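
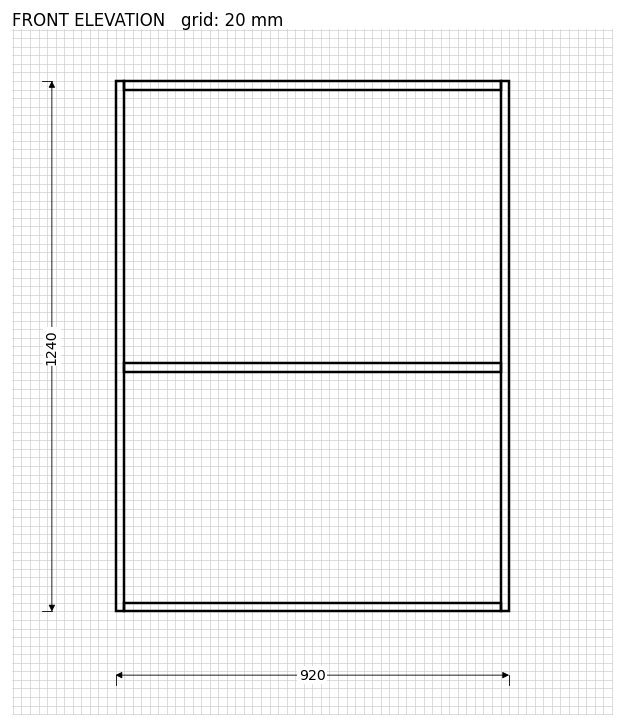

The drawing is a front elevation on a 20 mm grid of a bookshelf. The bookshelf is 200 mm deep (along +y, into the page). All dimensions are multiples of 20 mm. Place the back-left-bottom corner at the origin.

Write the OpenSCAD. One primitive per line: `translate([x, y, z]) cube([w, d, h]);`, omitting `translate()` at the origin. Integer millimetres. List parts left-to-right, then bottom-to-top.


cube([20, 200, 1240]);
translate([20, 0, 0]) cube([880, 200, 20]);
translate([20, 0, 560]) cube([880, 200, 20]);
translate([20, 0, 1220]) cube([880, 200, 20]);
translate([900, 0, 0]) cube([20, 200, 1240]);


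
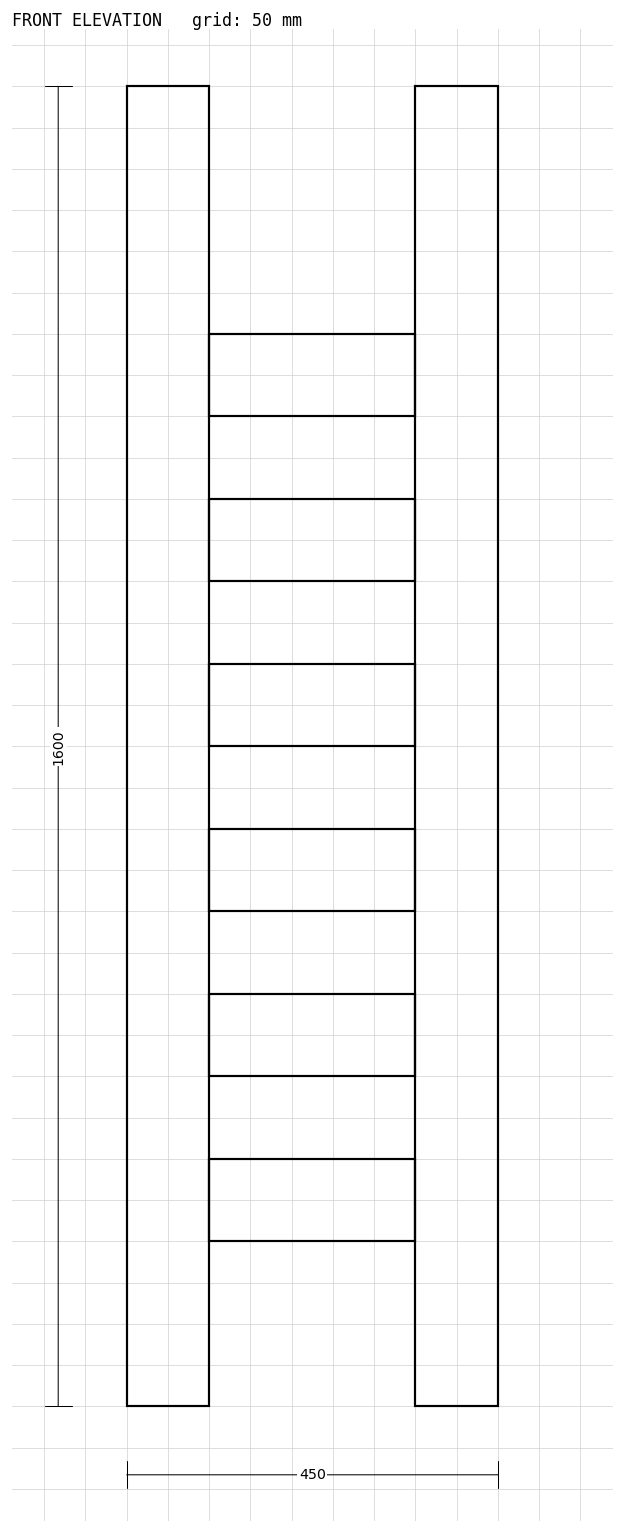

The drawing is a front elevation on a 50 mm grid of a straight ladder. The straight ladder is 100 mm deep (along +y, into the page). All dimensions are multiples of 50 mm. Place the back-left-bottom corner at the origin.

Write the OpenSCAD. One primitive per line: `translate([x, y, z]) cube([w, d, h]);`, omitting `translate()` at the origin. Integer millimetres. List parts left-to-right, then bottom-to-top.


cube([100, 100, 1600]);
translate([100, 0, 200]) cube([250, 100, 100]);
translate([100, 0, 400]) cube([250, 100, 100]);
translate([100, 0, 600]) cube([250, 100, 100]);
translate([100, 0, 800]) cube([250, 100, 100]);
translate([100, 0, 1000]) cube([250, 100, 100]);
translate([100, 0, 1200]) cube([250, 100, 100]);
translate([350, 0, 0]) cube([100, 100, 1600]);


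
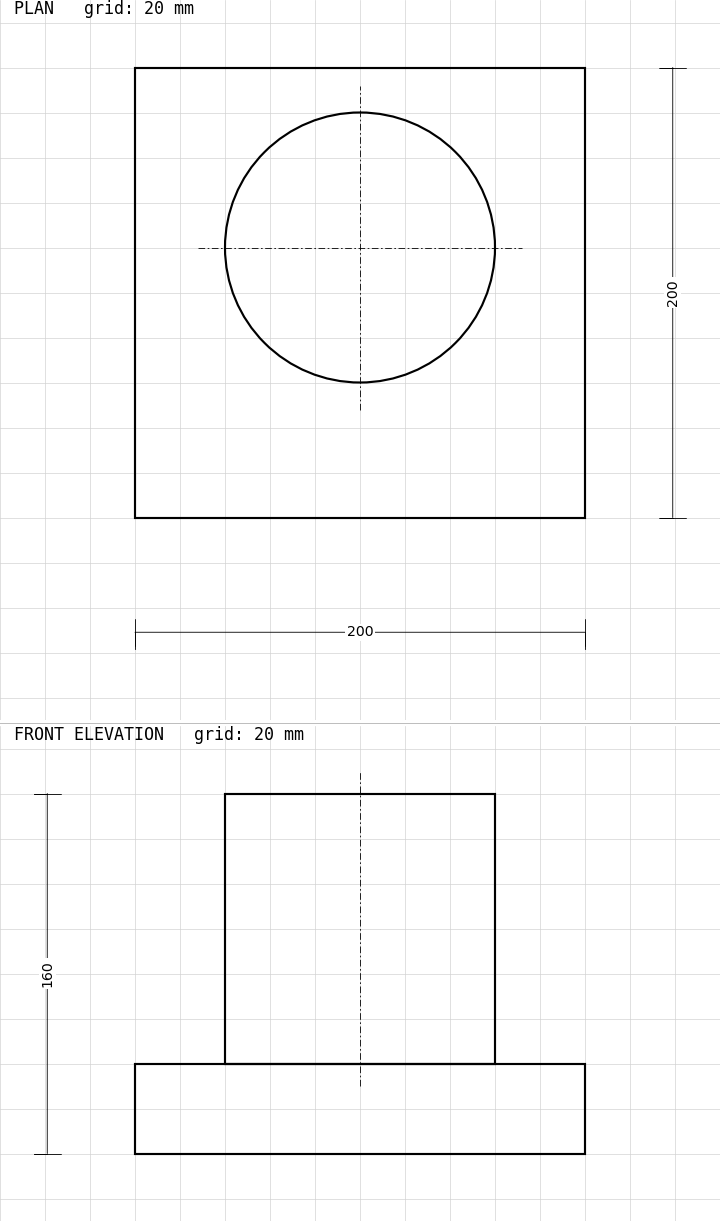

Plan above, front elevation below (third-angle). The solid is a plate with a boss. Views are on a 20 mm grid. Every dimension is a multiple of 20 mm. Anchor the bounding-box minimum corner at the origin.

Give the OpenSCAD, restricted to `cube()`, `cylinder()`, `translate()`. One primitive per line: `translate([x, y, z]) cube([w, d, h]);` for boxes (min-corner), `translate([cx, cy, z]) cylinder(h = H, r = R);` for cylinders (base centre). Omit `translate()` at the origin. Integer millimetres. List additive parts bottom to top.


cube([200, 200, 40]);
translate([100, 120, 40]) cylinder(h = 120, r = 60);


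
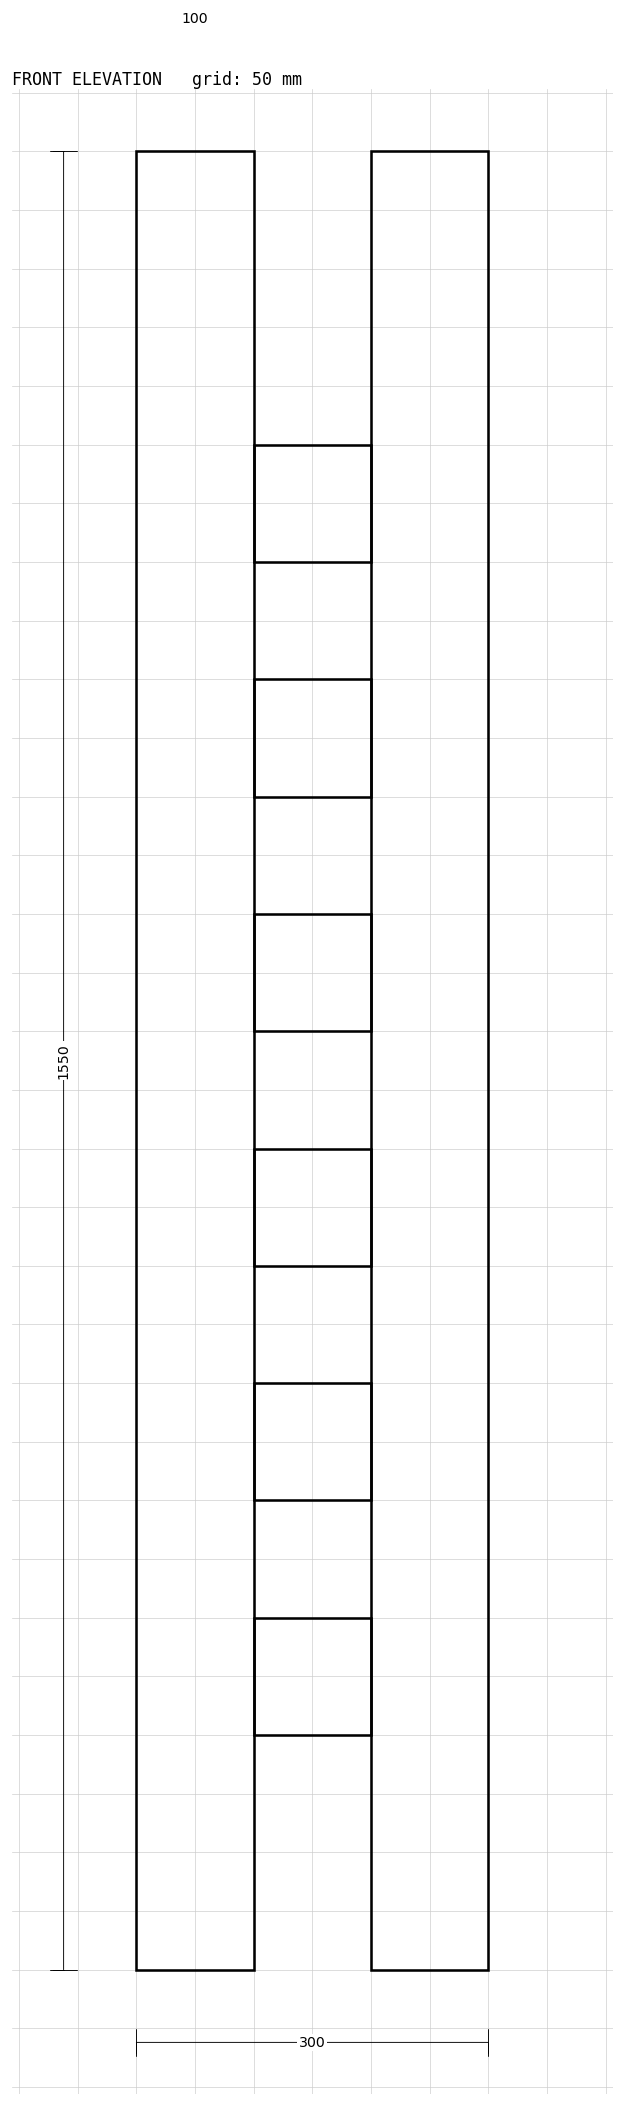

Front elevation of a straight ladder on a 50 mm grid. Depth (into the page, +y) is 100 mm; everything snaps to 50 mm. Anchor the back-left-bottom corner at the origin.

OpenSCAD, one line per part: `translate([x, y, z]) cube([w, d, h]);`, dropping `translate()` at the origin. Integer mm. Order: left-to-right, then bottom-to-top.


cube([100, 100, 1550]);
translate([100, 0, 200]) cube([100, 100, 100]);
translate([100, 0, 400]) cube([100, 100, 100]);
translate([100, 0, 600]) cube([100, 100, 100]);
translate([100, 0, 800]) cube([100, 100, 100]);
translate([100, 0, 1000]) cube([100, 100, 100]);
translate([100, 0, 1200]) cube([100, 100, 100]);
translate([200, 0, 0]) cube([100, 100, 1550]);


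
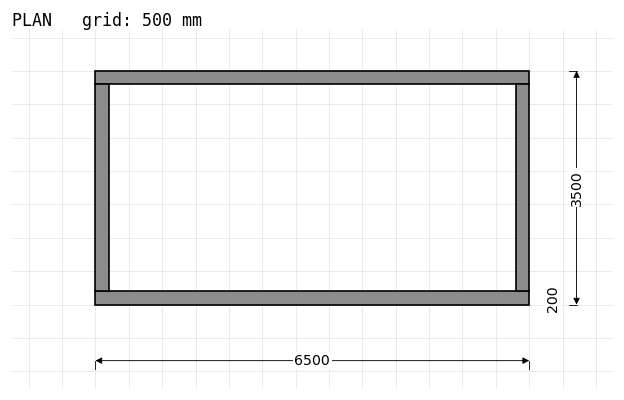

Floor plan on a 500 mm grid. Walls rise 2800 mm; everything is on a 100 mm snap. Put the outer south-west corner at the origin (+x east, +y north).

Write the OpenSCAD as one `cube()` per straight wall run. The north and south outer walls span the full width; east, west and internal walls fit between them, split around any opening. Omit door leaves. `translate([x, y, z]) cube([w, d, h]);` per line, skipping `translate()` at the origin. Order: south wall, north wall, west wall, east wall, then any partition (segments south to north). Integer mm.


cube([6500, 200, 2800]);
translate([0, 3300, 0]) cube([6500, 200, 2800]);
translate([0, 200, 0]) cube([200, 3100, 2800]);
translate([6300, 200, 0]) cube([200, 3100, 2800]);


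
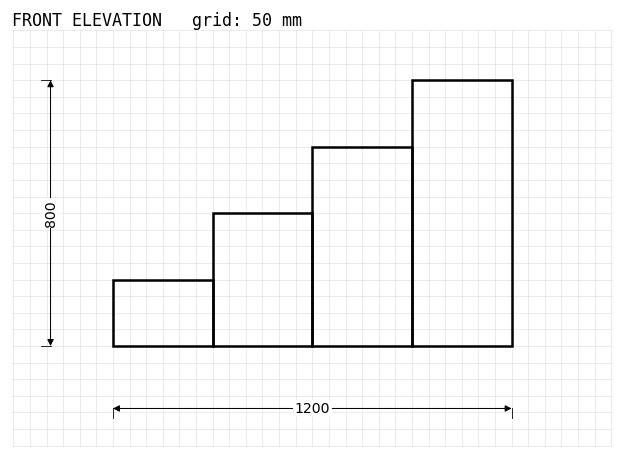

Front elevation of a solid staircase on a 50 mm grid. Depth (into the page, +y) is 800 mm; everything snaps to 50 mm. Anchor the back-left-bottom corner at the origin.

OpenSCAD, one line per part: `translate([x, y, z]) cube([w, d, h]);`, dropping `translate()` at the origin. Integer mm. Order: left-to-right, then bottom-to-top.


cube([300, 800, 200]);
translate([300, 0, 0]) cube([300, 800, 400]);
translate([600, 0, 0]) cube([300, 800, 600]);
translate([900, 0, 0]) cube([300, 800, 800]);


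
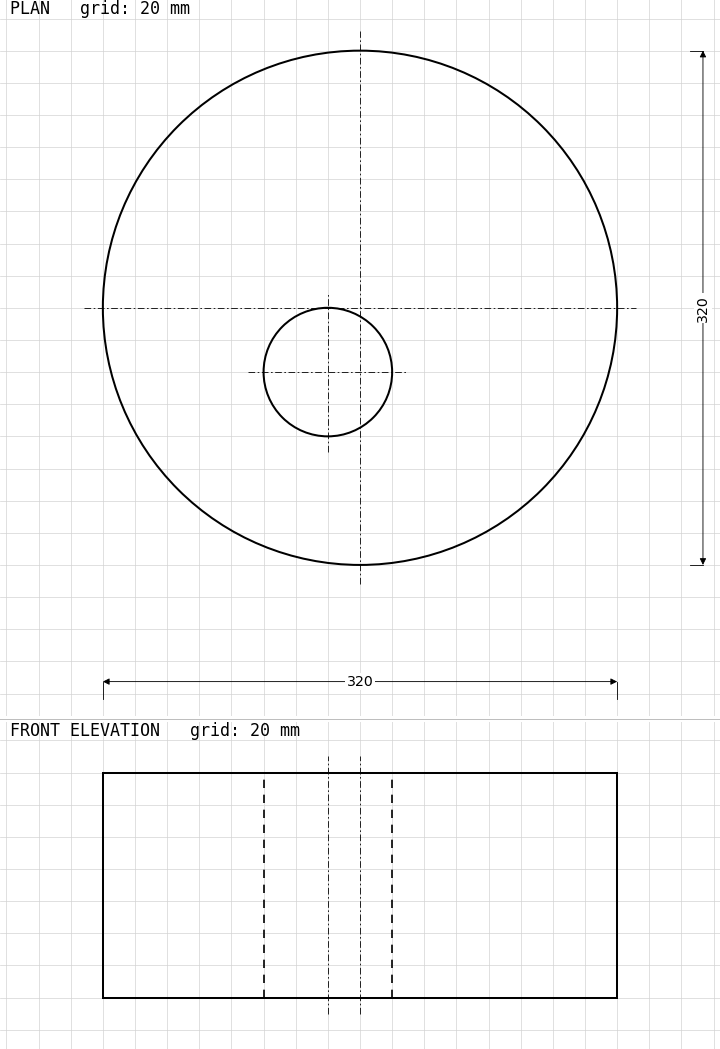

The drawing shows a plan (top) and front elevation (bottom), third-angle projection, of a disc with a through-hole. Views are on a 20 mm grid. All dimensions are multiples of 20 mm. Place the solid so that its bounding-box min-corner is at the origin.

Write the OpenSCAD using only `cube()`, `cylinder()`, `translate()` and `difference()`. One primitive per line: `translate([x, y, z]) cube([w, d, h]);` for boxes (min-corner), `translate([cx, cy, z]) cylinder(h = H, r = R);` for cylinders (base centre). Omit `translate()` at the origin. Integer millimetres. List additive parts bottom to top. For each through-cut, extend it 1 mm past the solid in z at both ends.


difference() {
  translate([160, 160, 0]) cylinder(h = 140, r = 160);
  translate([140, 120, -1]) cylinder(h = 142, r = 40);
}


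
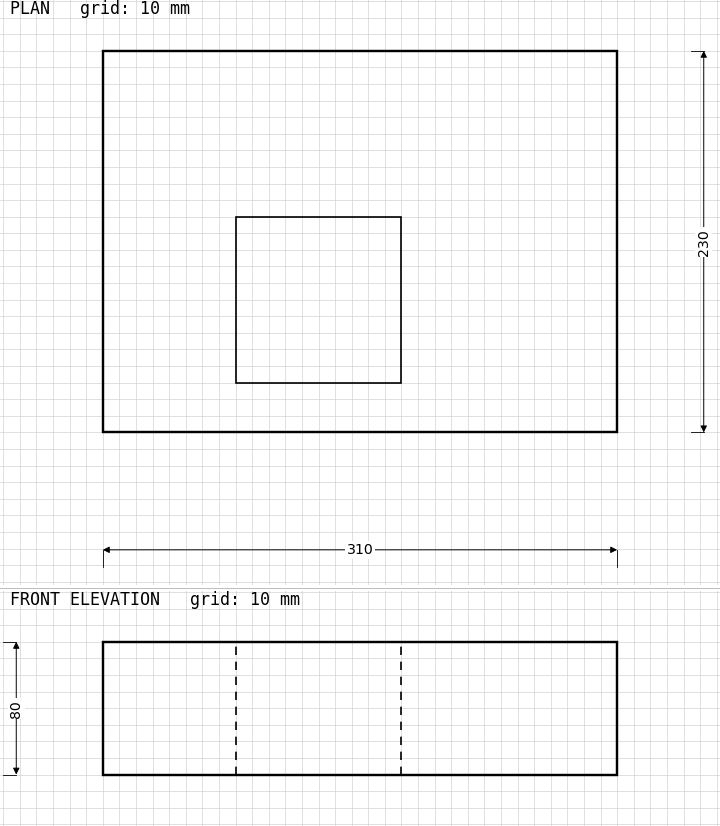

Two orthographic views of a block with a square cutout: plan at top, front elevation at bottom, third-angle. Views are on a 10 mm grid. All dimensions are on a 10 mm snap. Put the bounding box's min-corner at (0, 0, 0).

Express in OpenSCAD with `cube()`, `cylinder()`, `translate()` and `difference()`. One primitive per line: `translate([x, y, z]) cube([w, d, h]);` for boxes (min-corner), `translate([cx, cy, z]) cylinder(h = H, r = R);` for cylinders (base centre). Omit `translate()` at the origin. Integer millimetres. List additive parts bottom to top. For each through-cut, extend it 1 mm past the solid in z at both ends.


difference() {
  cube([310, 230, 80]);
  translate([80, 30, -1]) cube([100, 100, 82]);
}


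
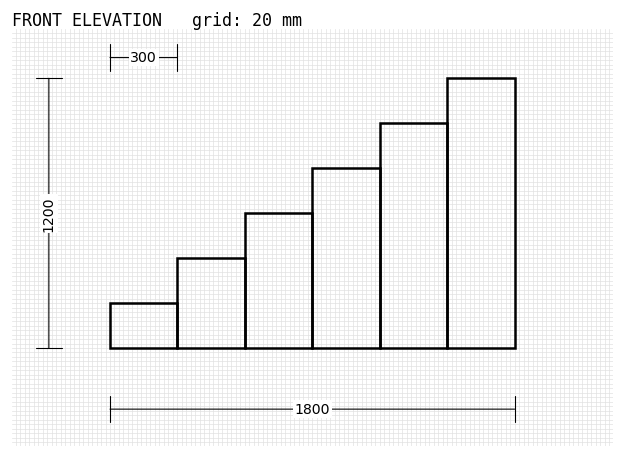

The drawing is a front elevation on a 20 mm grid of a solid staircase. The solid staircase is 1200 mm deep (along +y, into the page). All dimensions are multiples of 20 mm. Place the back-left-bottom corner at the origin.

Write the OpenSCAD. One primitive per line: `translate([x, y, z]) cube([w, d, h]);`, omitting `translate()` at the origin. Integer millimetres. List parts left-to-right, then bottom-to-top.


cube([300, 1200, 200]);
translate([300, 0, 0]) cube([300, 1200, 400]);
translate([600, 0, 0]) cube([300, 1200, 600]);
translate([900, 0, 0]) cube([300, 1200, 800]);
translate([1200, 0, 0]) cube([300, 1200, 1000]);
translate([1500, 0, 0]) cube([300, 1200, 1200]);


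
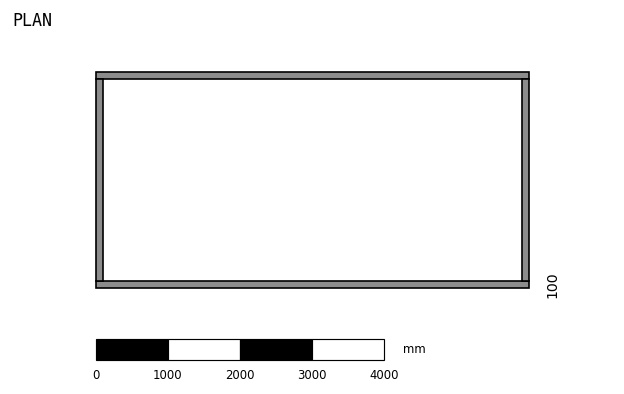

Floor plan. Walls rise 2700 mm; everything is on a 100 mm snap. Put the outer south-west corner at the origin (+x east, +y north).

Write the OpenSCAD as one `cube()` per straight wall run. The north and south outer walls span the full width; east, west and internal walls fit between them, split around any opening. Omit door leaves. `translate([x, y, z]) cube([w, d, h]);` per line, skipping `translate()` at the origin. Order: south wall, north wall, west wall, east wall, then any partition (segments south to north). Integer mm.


cube([6000, 100, 2700]);
translate([0, 2900, 0]) cube([6000, 100, 2700]);
translate([0, 100, 0]) cube([100, 2800, 2700]);
translate([5900, 100, 0]) cube([100, 2800, 2700]);


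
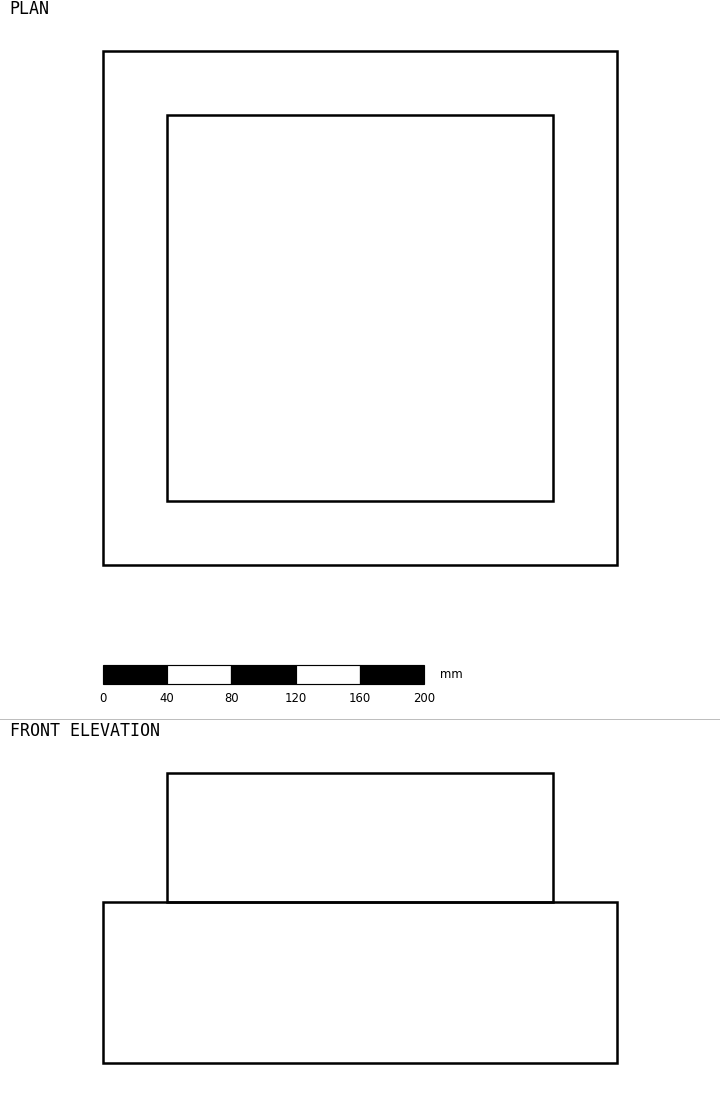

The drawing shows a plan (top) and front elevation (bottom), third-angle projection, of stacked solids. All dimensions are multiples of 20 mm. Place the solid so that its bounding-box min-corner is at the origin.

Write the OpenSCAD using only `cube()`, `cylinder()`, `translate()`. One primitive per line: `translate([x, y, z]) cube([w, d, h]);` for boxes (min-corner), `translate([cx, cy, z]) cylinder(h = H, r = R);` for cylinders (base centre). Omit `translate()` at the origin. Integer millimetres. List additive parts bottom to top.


cube([320, 320, 100]);
translate([40, 40, 100]) cube([240, 240, 80]);


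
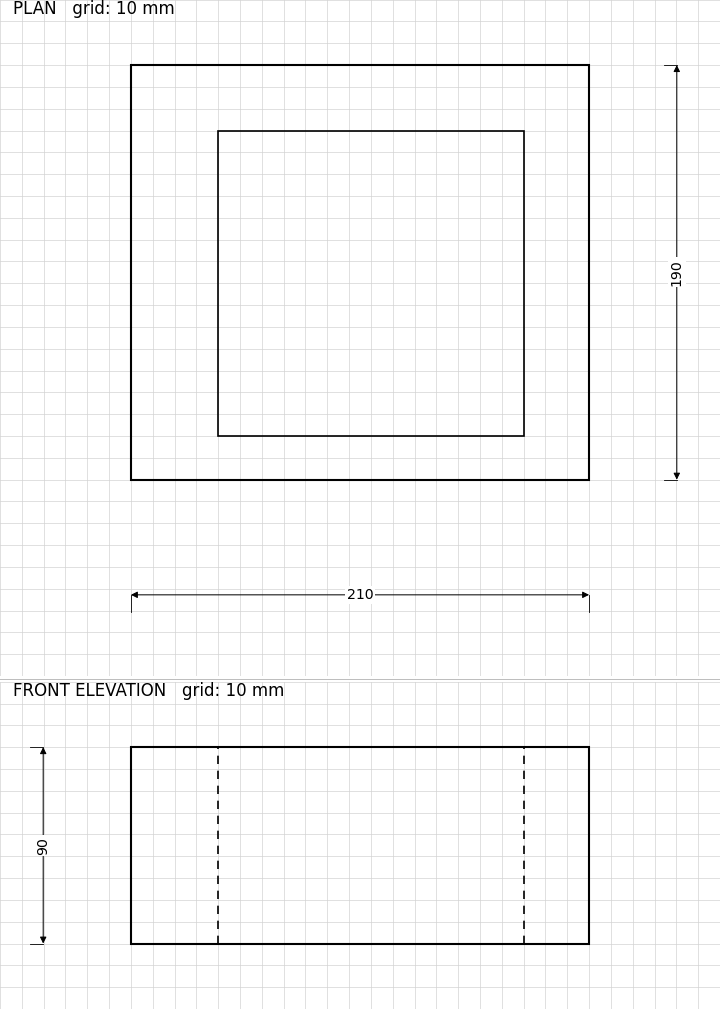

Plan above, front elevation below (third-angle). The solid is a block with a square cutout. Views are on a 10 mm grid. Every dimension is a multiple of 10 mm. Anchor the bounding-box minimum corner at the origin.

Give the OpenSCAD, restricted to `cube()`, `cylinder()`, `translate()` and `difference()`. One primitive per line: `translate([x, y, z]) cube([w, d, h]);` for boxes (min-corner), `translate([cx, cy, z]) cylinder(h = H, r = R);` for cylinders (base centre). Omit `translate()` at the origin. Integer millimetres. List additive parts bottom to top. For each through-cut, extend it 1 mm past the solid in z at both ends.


difference() {
  cube([210, 190, 90]);
  translate([40, 20, -1]) cube([140, 140, 92]);
}


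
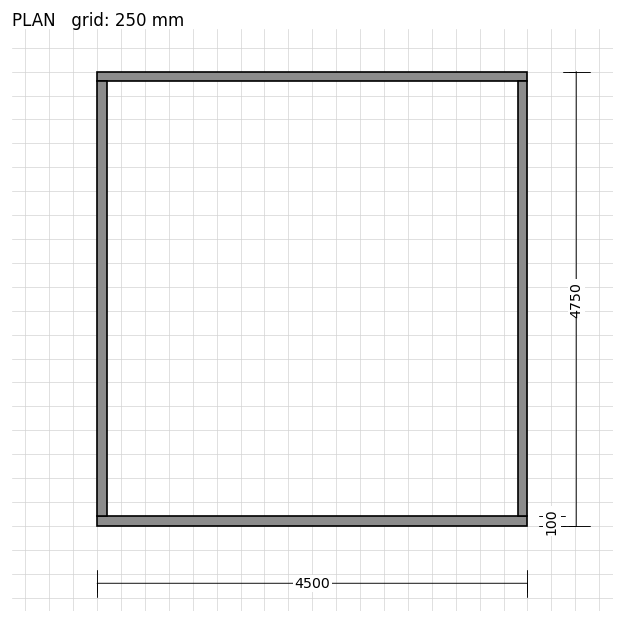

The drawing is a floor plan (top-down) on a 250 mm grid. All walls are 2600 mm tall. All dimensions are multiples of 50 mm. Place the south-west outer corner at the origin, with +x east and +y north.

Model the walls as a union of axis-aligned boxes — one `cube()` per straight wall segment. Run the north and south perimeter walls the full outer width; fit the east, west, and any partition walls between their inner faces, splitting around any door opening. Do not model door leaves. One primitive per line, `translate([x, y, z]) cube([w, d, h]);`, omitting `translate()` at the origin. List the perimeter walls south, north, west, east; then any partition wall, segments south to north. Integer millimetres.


cube([4500, 100, 2600]);
translate([0, 4650, 0]) cube([4500, 100, 2600]);
translate([0, 100, 0]) cube([100, 4550, 2600]);
translate([4400, 100, 0]) cube([100, 4550, 2600]);


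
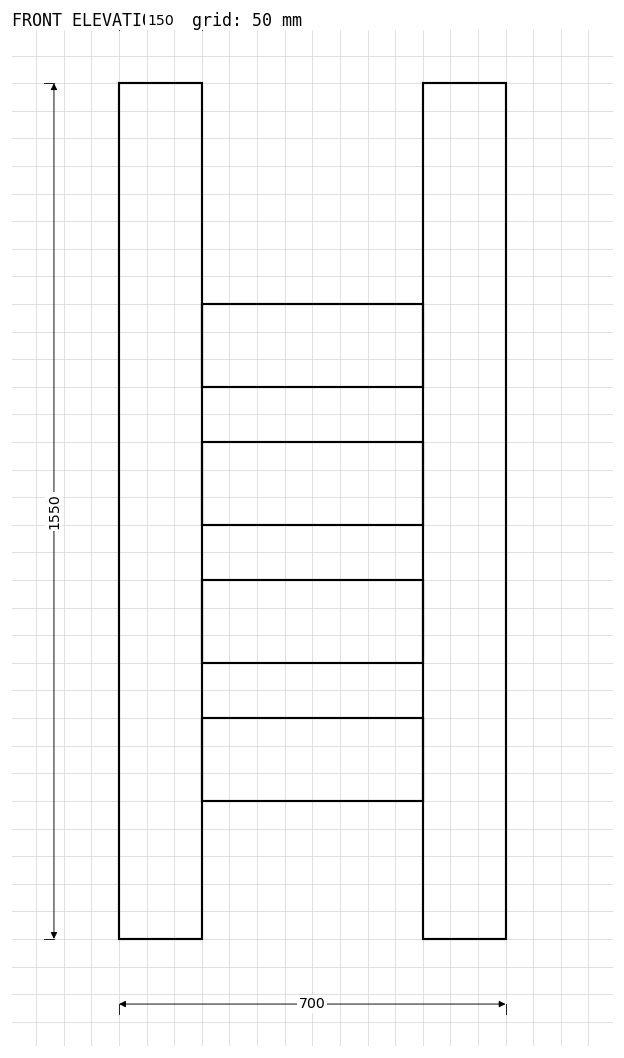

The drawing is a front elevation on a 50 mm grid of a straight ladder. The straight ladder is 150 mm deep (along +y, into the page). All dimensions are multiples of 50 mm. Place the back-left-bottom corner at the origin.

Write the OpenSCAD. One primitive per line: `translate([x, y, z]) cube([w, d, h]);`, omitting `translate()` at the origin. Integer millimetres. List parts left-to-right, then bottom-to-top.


cube([150, 150, 1550]);
translate([150, 0, 250]) cube([400, 150, 150]);
translate([150, 0, 500]) cube([400, 150, 150]);
translate([150, 0, 750]) cube([400, 150, 150]);
translate([150, 0, 1000]) cube([400, 150, 150]);
translate([550, 0, 0]) cube([150, 150, 1550]);


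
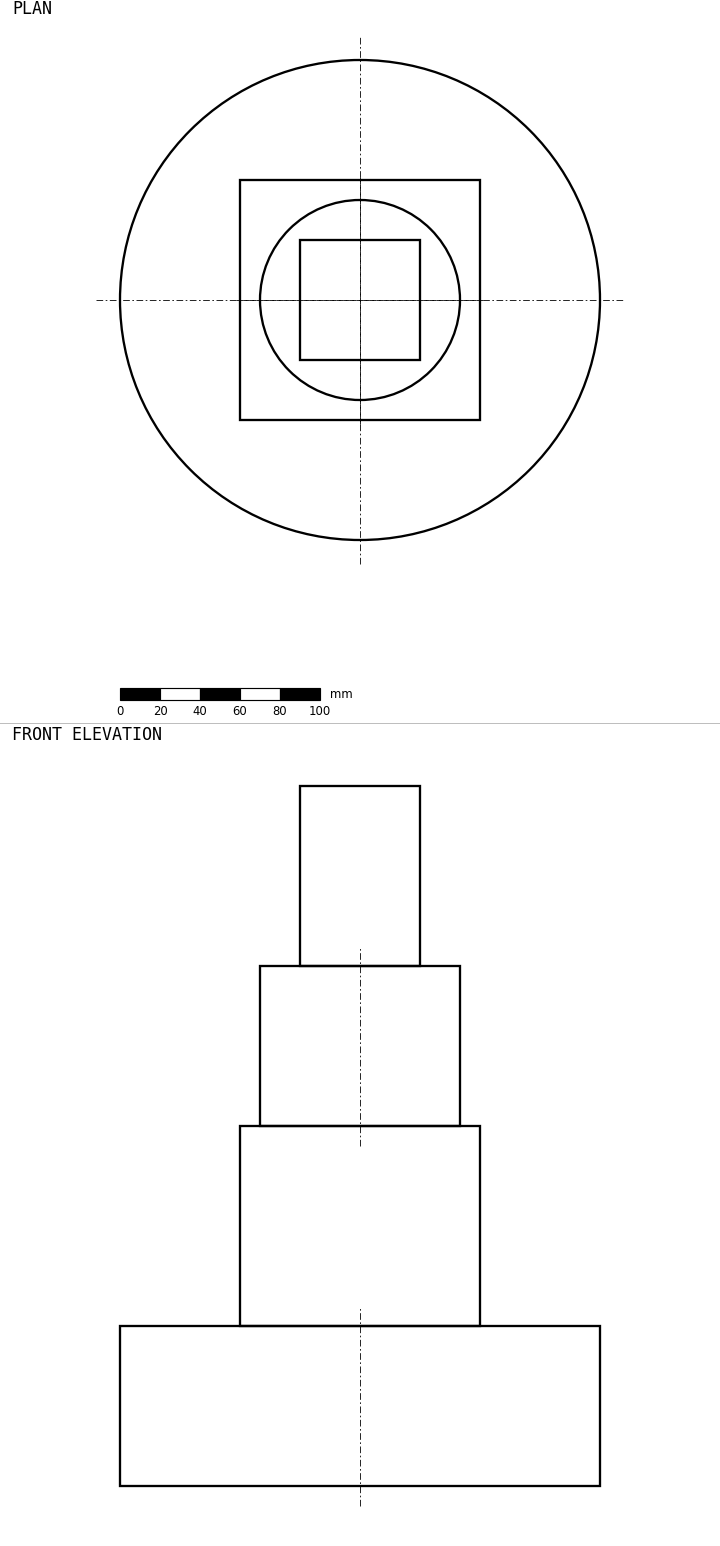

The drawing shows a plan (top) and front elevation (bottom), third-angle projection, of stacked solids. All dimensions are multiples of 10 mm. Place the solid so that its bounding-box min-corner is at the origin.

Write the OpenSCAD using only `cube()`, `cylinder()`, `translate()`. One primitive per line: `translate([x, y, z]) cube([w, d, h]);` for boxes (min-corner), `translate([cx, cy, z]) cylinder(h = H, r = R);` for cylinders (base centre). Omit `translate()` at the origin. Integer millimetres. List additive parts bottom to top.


translate([120, 120, 0]) cylinder(h = 80, r = 120);
translate([60, 60, 80]) cube([120, 120, 100]);
translate([120, 120, 180]) cylinder(h = 80, r = 50);
translate([90, 90, 260]) cube([60, 60, 90]);


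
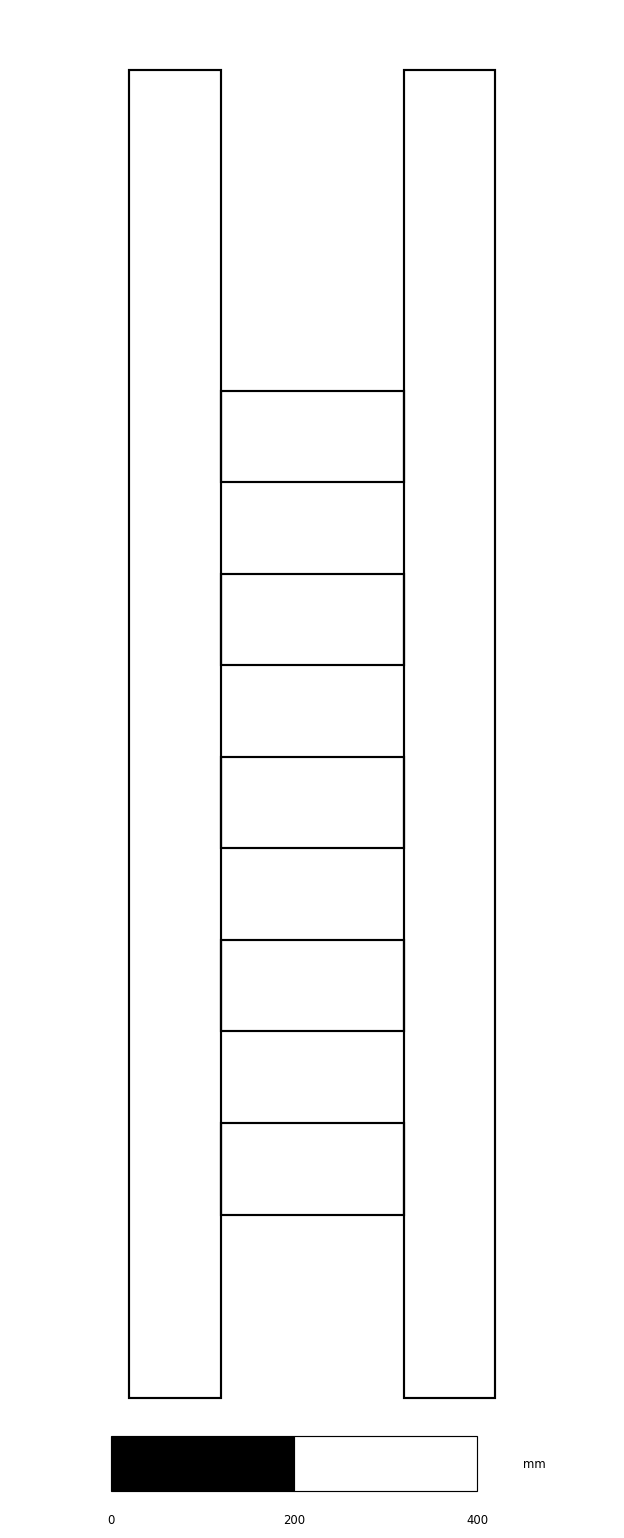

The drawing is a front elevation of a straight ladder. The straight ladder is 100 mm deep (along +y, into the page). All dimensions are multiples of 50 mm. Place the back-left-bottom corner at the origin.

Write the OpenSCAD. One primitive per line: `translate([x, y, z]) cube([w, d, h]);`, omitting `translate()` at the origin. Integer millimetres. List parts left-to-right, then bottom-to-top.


cube([100, 100, 1450]);
translate([100, 0, 200]) cube([200, 100, 100]);
translate([100, 0, 400]) cube([200, 100, 100]);
translate([100, 0, 600]) cube([200, 100, 100]);
translate([100, 0, 800]) cube([200, 100, 100]);
translate([100, 0, 1000]) cube([200, 100, 100]);
translate([300, 0, 0]) cube([100, 100, 1450]);


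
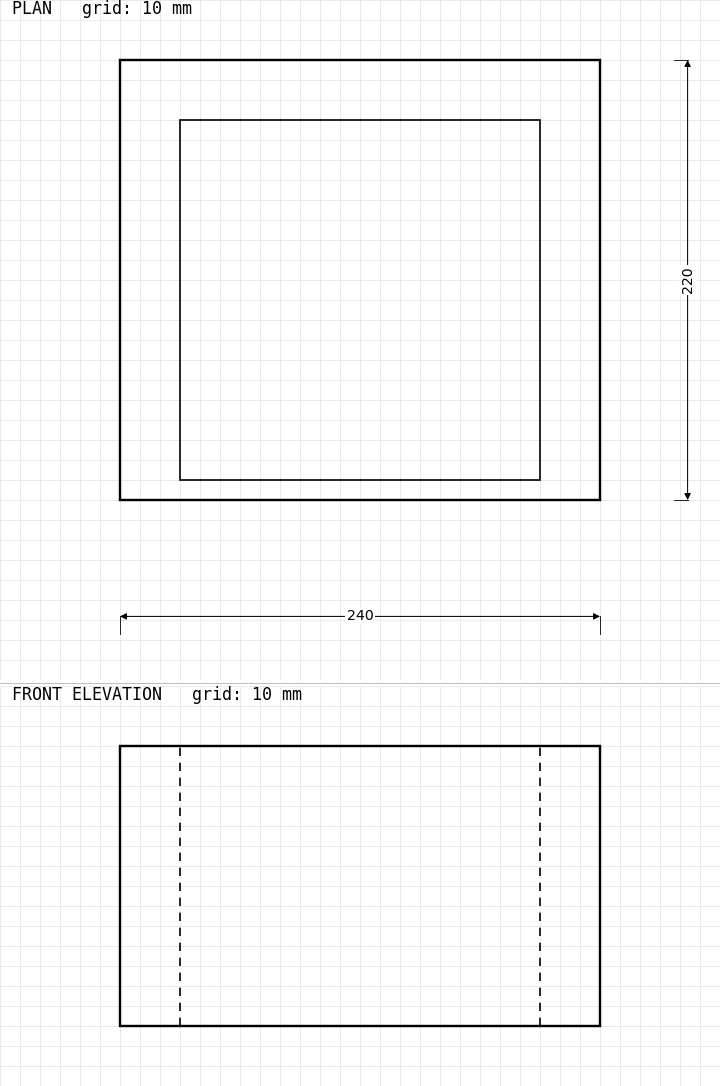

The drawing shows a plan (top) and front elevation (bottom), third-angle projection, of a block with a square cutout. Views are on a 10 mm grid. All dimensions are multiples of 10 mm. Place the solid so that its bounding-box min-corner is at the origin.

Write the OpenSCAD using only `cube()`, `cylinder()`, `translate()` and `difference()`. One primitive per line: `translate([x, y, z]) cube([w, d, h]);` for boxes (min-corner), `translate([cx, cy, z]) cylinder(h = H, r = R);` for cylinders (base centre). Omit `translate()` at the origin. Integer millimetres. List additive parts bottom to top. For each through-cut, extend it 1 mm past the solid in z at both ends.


difference() {
  cube([240, 220, 140]);
  translate([30, 10, -1]) cube([180, 180, 142]);
}


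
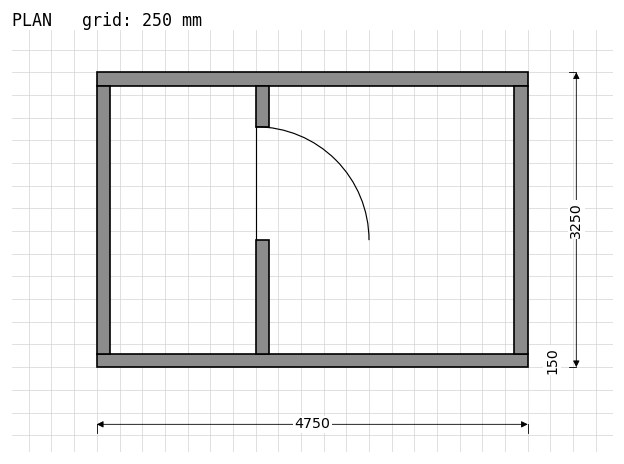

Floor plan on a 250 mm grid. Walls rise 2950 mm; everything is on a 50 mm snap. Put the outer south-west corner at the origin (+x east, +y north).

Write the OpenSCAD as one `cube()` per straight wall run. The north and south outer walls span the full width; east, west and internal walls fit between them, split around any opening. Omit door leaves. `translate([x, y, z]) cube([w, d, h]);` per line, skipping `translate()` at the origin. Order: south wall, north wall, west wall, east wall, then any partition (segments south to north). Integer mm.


cube([4750, 150, 2950]);
translate([0, 3100, 0]) cube([4750, 150, 2950]);
translate([0, 150, 0]) cube([150, 2950, 2950]);
translate([4600, 150, 0]) cube([150, 2950, 2950]);
translate([1750, 150, 0]) cube([150, 1250, 2950]);
translate([1750, 2650, 0]) cube([150, 450, 2950]);


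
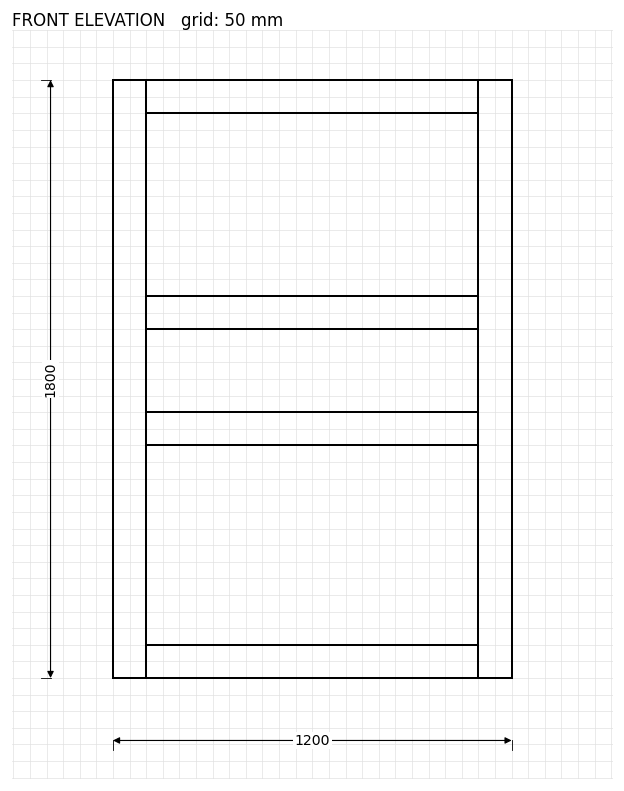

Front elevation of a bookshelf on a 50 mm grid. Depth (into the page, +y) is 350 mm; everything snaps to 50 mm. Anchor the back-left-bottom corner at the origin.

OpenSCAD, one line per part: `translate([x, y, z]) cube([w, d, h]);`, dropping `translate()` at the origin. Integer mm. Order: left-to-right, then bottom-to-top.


cube([100, 350, 1800]);
translate([100, 0, 0]) cube([1000, 350, 100]);
translate([100, 0, 700]) cube([1000, 350, 100]);
translate([100, 0, 1050]) cube([1000, 350, 100]);
translate([100, 0, 1700]) cube([1000, 350, 100]);
translate([1100, 0, 0]) cube([100, 350, 1800]);


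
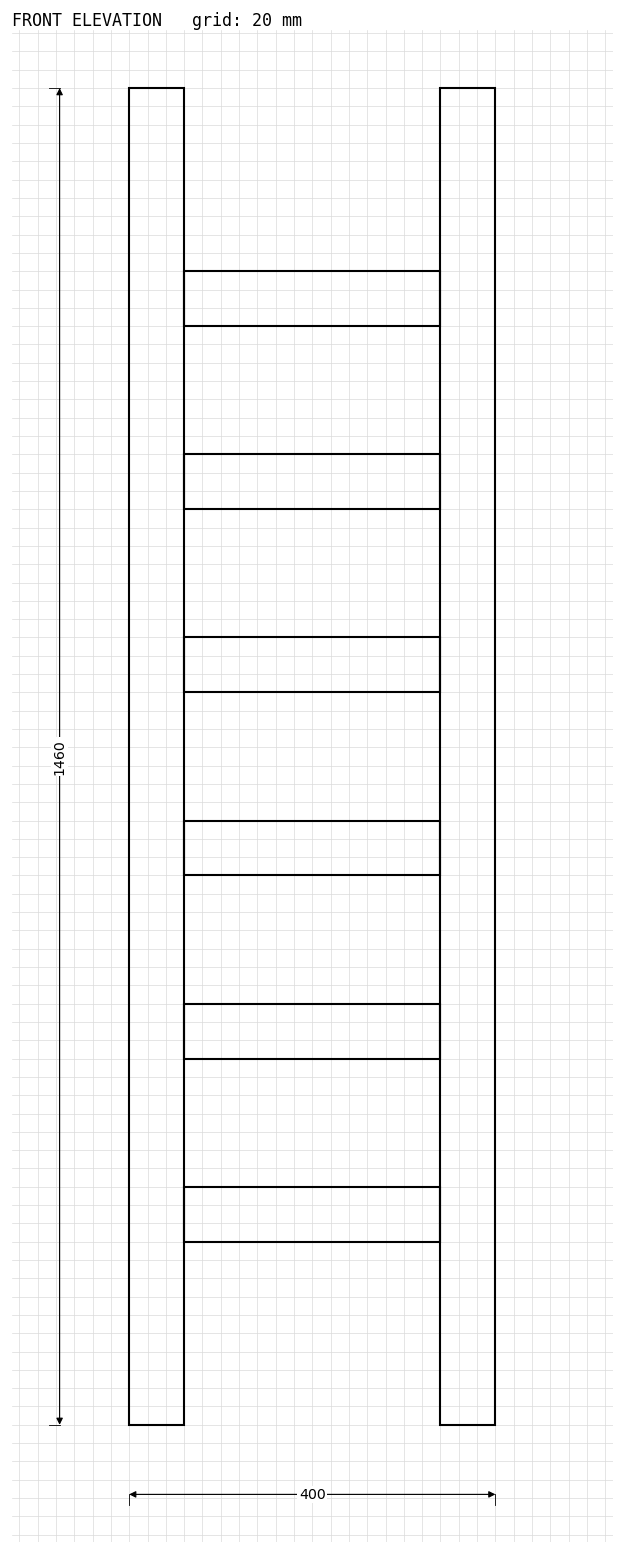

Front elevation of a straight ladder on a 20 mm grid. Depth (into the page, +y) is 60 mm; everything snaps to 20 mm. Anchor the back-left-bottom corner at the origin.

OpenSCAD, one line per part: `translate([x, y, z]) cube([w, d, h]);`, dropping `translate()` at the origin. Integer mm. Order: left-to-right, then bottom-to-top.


cube([60, 60, 1460]);
translate([60, 0, 200]) cube([280, 60, 60]);
translate([60, 0, 400]) cube([280, 60, 60]);
translate([60, 0, 600]) cube([280, 60, 60]);
translate([60, 0, 800]) cube([280, 60, 60]);
translate([60, 0, 1000]) cube([280, 60, 60]);
translate([60, 0, 1200]) cube([280, 60, 60]);
translate([340, 0, 0]) cube([60, 60, 1460]);


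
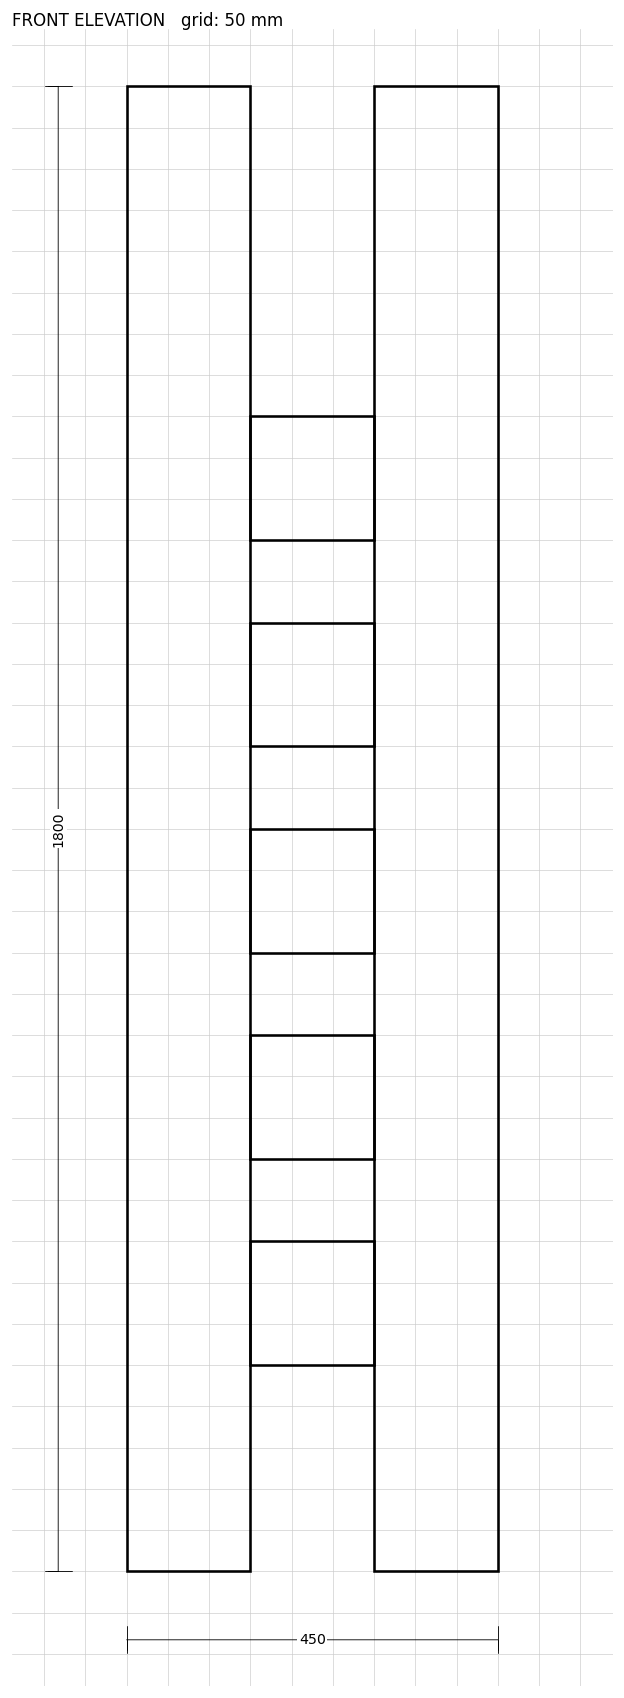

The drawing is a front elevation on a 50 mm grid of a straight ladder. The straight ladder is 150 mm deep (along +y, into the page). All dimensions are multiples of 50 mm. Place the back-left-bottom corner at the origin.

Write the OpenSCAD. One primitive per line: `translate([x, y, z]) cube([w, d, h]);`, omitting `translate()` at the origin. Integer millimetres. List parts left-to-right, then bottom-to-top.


cube([150, 150, 1800]);
translate([150, 0, 250]) cube([150, 150, 150]);
translate([150, 0, 500]) cube([150, 150, 150]);
translate([150, 0, 750]) cube([150, 150, 150]);
translate([150, 0, 1000]) cube([150, 150, 150]);
translate([150, 0, 1250]) cube([150, 150, 150]);
translate([300, 0, 0]) cube([150, 150, 1800]);


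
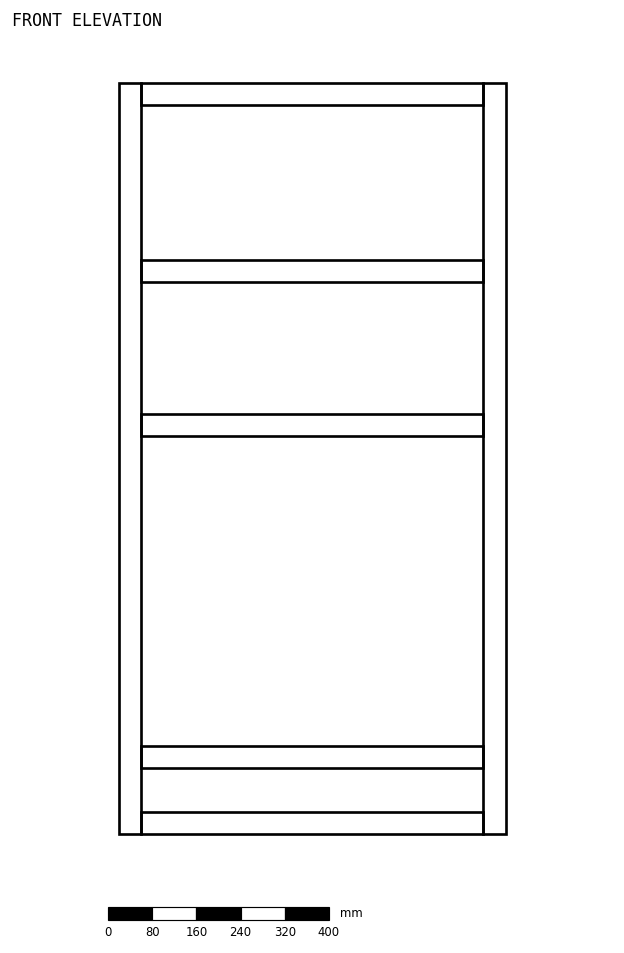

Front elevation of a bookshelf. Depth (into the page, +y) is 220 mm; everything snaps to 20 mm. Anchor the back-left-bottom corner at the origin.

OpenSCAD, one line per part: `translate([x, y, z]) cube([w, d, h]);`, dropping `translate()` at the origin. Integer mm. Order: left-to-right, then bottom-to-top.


cube([40, 220, 1360]);
translate([40, 0, 0]) cube([620, 220, 40]);
translate([40, 0, 120]) cube([620, 220, 40]);
translate([40, 0, 720]) cube([620, 220, 40]);
translate([40, 0, 1000]) cube([620, 220, 40]);
translate([40, 0, 1320]) cube([620, 220, 40]);
translate([660, 0, 0]) cube([40, 220, 1360]);


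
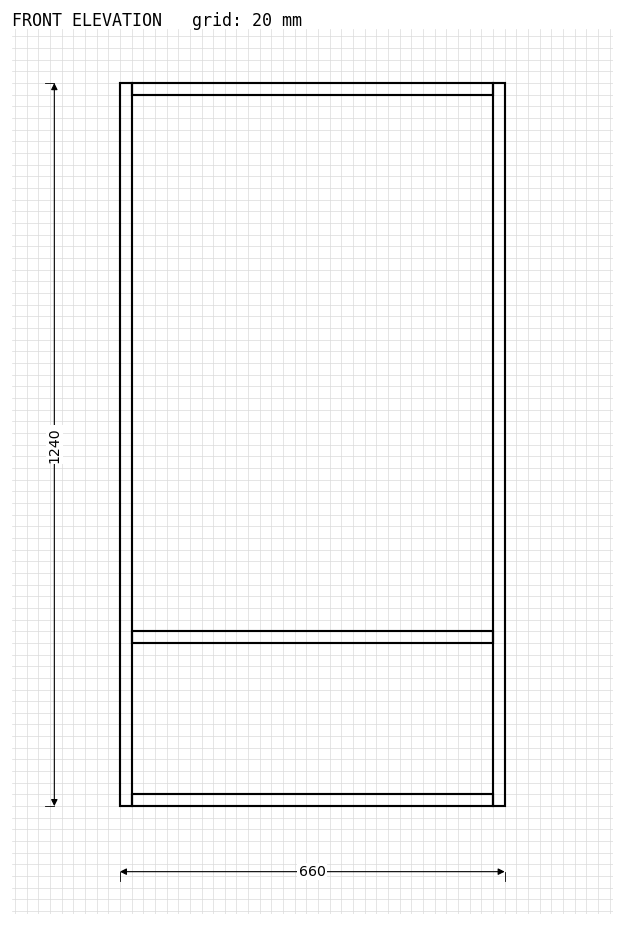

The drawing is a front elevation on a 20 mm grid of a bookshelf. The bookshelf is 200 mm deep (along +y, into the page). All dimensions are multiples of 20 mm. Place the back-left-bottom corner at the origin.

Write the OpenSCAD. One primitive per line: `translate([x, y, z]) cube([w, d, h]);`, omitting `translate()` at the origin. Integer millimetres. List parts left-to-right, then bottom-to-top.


cube([20, 200, 1240]);
translate([20, 0, 0]) cube([620, 200, 20]);
translate([20, 0, 280]) cube([620, 200, 20]);
translate([20, 0, 1220]) cube([620, 200, 20]);
translate([640, 0, 0]) cube([20, 200, 1240]);


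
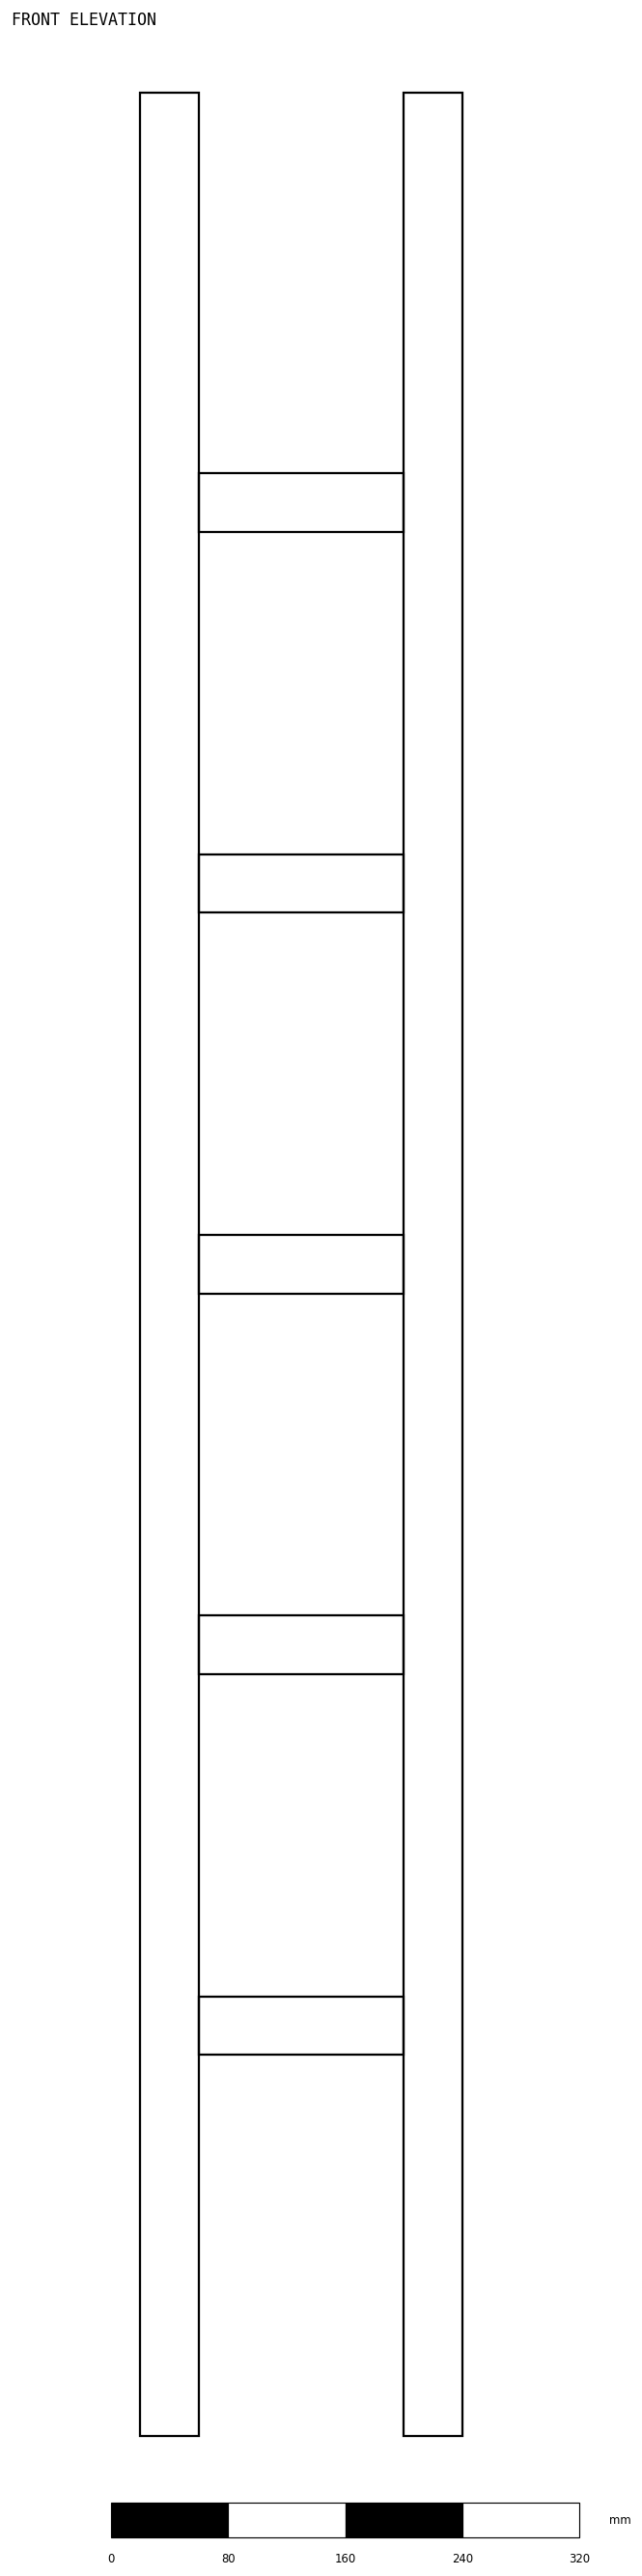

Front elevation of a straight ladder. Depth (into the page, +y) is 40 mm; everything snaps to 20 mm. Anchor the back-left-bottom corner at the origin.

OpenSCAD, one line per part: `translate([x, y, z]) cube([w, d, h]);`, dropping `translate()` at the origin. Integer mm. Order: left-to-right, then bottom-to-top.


cube([40, 40, 1600]);
translate([40, 0, 260]) cube([140, 40, 40]);
translate([40, 0, 520]) cube([140, 40, 40]);
translate([40, 0, 780]) cube([140, 40, 40]);
translate([40, 0, 1040]) cube([140, 40, 40]);
translate([40, 0, 1300]) cube([140, 40, 40]);
translate([180, 0, 0]) cube([40, 40, 1600]);


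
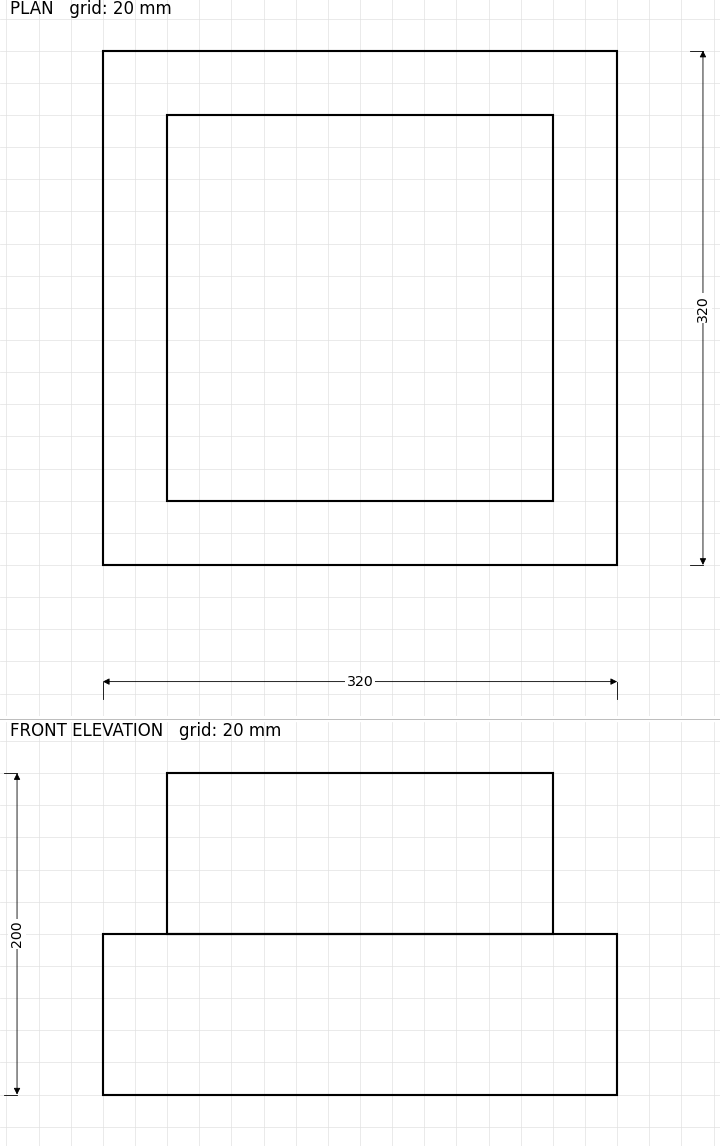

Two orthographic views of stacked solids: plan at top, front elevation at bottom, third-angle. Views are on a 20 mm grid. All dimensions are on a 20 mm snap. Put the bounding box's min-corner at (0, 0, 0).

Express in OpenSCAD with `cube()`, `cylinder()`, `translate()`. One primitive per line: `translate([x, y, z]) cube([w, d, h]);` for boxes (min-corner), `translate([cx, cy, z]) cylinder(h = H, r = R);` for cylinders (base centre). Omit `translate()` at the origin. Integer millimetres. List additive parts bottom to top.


cube([320, 320, 100]);
translate([40, 40, 100]) cube([240, 240, 100]);


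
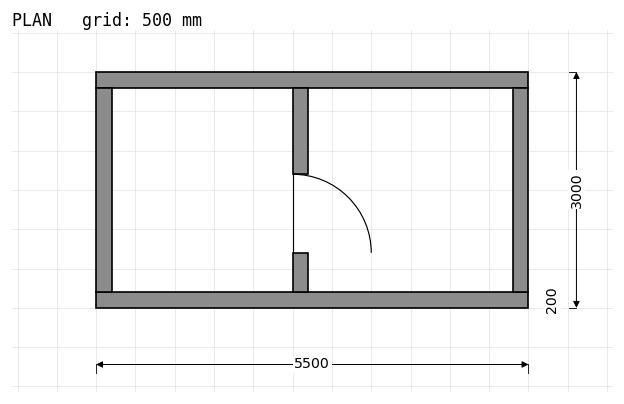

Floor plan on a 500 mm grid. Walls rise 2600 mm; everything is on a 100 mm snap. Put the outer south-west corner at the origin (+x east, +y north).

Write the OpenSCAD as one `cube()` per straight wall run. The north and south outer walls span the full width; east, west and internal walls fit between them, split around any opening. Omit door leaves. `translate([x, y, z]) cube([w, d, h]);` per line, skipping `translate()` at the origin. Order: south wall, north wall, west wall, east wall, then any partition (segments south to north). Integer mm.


cube([5500, 200, 2600]);
translate([0, 2800, 0]) cube([5500, 200, 2600]);
translate([0, 200, 0]) cube([200, 2600, 2600]);
translate([5300, 200, 0]) cube([200, 2600, 2600]);
translate([2500, 200, 0]) cube([200, 500, 2600]);
translate([2500, 1700, 0]) cube([200, 1100, 2600]);


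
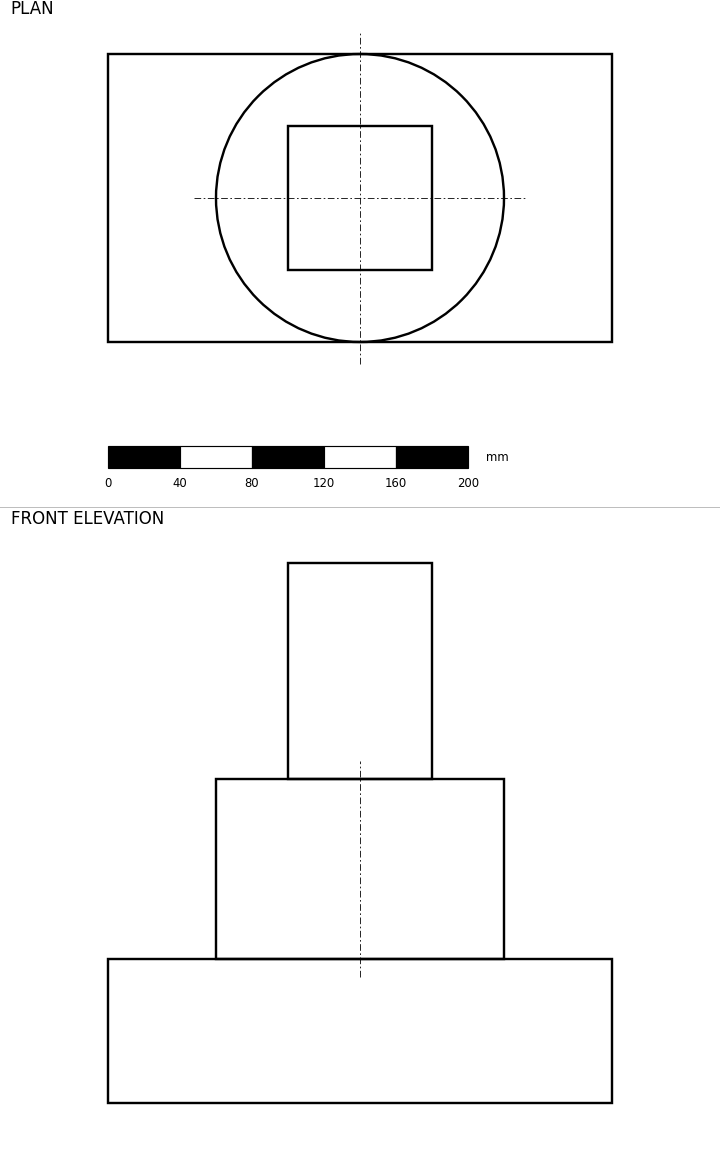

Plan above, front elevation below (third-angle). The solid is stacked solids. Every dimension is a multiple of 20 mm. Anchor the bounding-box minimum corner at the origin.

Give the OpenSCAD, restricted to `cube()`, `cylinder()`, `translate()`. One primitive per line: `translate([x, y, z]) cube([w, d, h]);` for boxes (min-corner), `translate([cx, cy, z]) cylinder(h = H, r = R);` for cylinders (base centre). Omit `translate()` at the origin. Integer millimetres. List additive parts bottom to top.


cube([280, 160, 80]);
translate([140, 80, 80]) cylinder(h = 100, r = 80);
translate([100, 40, 180]) cube([80, 80, 120]);


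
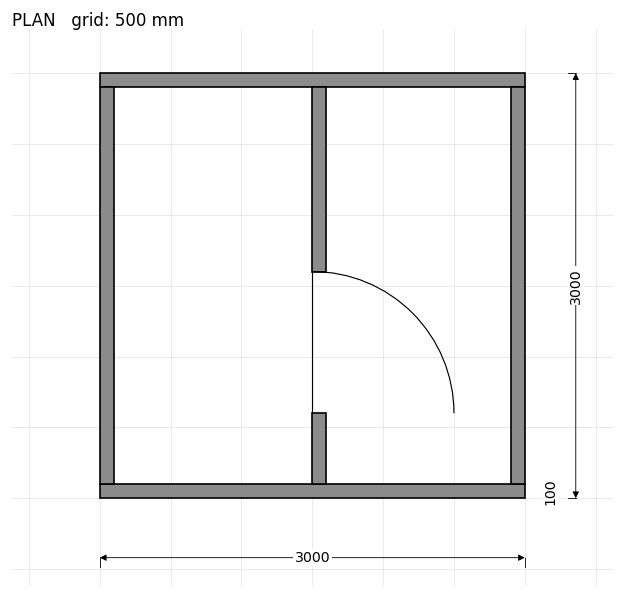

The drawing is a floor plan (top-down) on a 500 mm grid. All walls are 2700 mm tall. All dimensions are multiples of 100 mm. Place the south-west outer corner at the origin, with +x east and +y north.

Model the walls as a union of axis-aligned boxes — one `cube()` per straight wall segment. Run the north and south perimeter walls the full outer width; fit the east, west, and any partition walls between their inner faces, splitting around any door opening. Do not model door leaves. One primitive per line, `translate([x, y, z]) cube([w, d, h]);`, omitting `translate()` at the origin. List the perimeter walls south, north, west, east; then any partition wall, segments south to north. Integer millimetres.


cube([3000, 100, 2700]);
translate([0, 2900, 0]) cube([3000, 100, 2700]);
translate([0, 100, 0]) cube([100, 2800, 2700]);
translate([2900, 100, 0]) cube([100, 2800, 2700]);
translate([1500, 100, 0]) cube([100, 500, 2700]);
translate([1500, 1600, 0]) cube([100, 1300, 2700]);


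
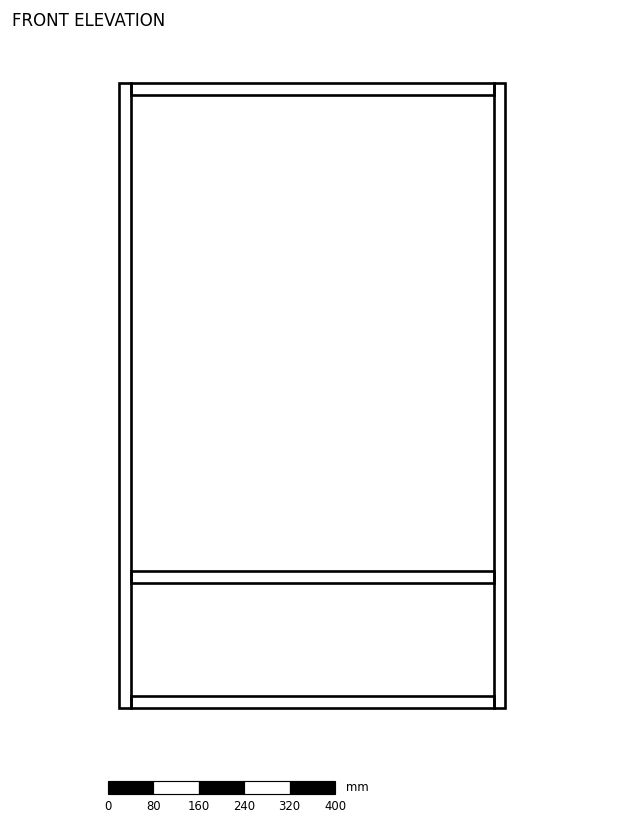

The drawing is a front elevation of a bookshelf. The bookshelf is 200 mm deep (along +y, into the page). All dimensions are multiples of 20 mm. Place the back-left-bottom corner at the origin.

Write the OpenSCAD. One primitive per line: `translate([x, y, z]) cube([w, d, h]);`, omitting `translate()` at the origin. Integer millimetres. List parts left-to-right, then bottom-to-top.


cube([20, 200, 1100]);
translate([20, 0, 0]) cube([640, 200, 20]);
translate([20, 0, 220]) cube([640, 200, 20]);
translate([20, 0, 1080]) cube([640, 200, 20]);
translate([660, 0, 0]) cube([20, 200, 1100]);


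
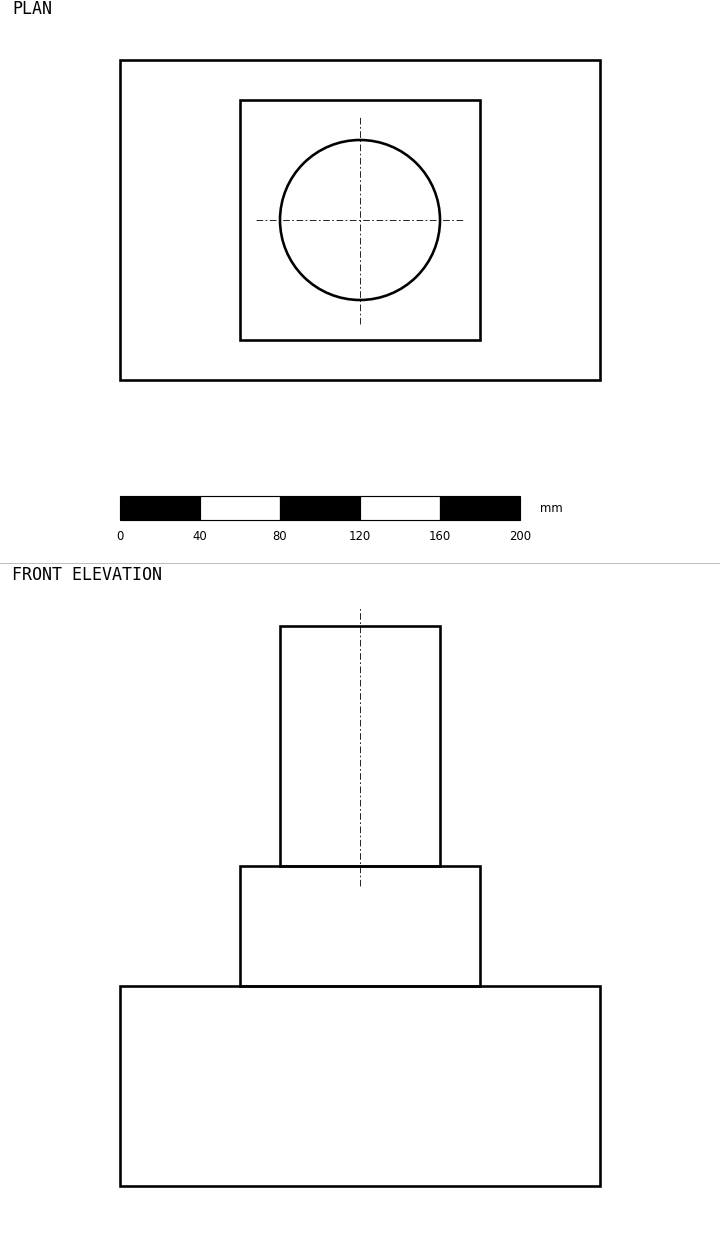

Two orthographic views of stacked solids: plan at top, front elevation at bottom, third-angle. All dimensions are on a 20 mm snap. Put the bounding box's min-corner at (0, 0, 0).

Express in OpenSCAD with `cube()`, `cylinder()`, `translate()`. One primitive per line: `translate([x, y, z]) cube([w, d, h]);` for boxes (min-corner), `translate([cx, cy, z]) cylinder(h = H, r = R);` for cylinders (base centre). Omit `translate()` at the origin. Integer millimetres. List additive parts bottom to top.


cube([240, 160, 100]);
translate([60, 20, 100]) cube([120, 120, 60]);
translate([120, 80, 160]) cylinder(h = 120, r = 40);


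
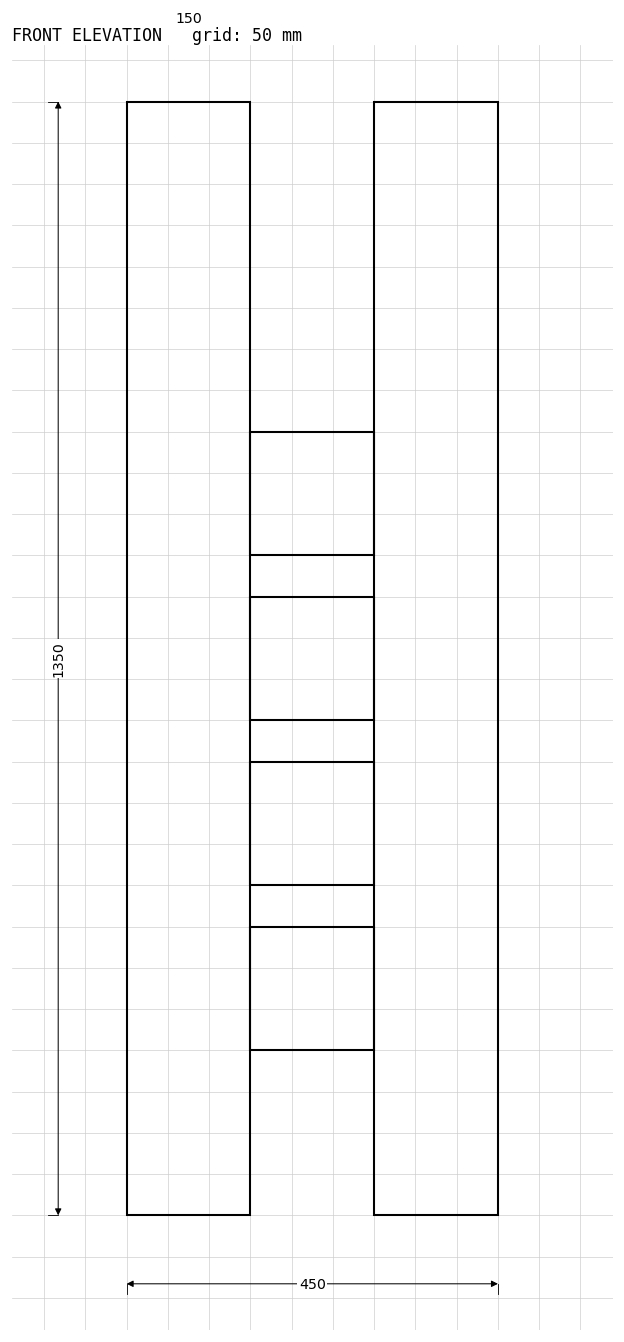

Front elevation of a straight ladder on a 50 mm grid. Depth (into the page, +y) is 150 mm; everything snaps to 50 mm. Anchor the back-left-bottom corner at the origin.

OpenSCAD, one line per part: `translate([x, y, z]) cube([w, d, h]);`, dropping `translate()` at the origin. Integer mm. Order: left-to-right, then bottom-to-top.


cube([150, 150, 1350]);
translate([150, 0, 200]) cube([150, 150, 150]);
translate([150, 0, 400]) cube([150, 150, 150]);
translate([150, 0, 600]) cube([150, 150, 150]);
translate([150, 0, 800]) cube([150, 150, 150]);
translate([300, 0, 0]) cube([150, 150, 1350]);


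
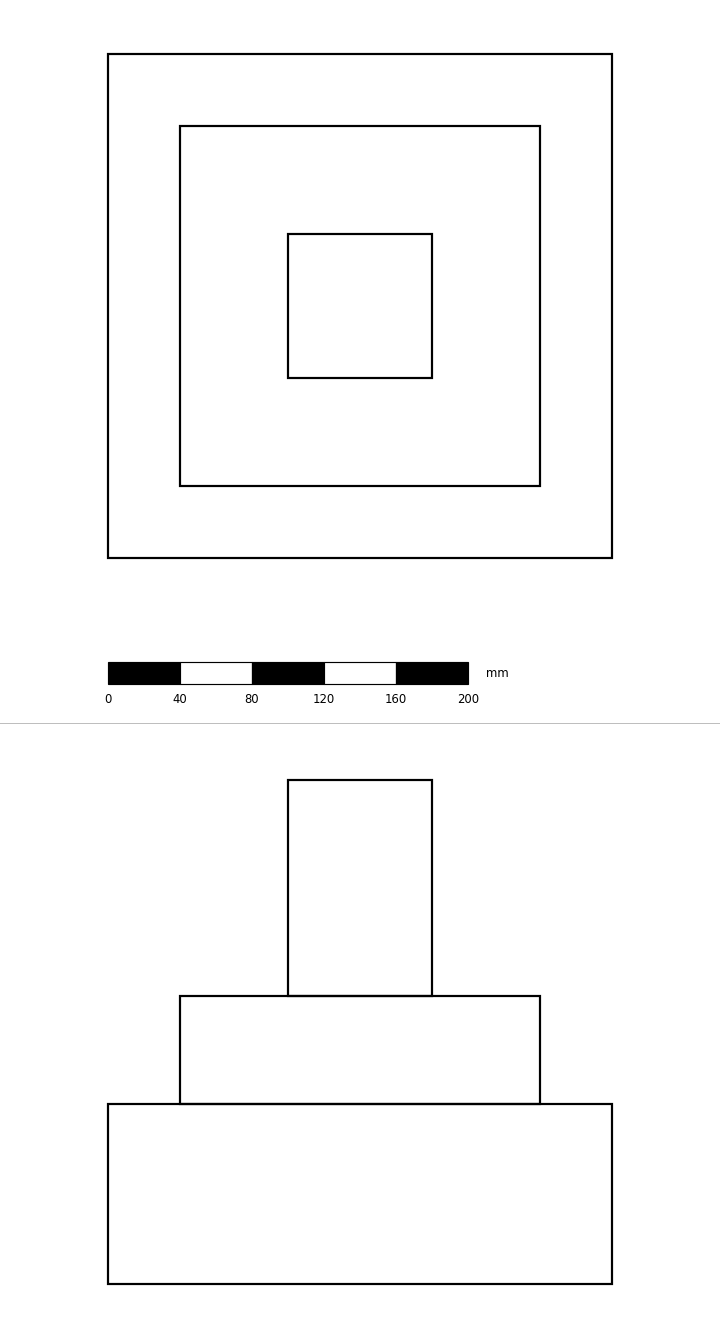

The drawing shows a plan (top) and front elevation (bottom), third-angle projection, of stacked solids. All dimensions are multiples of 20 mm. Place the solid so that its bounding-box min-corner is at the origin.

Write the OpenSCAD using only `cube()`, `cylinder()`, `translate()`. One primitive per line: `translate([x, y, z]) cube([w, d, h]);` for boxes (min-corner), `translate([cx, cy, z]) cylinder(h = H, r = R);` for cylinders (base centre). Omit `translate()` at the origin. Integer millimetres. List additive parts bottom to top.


cube([280, 280, 100]);
translate([40, 40, 100]) cube([200, 200, 60]);
translate([100, 100, 160]) cube([80, 80, 120]);
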